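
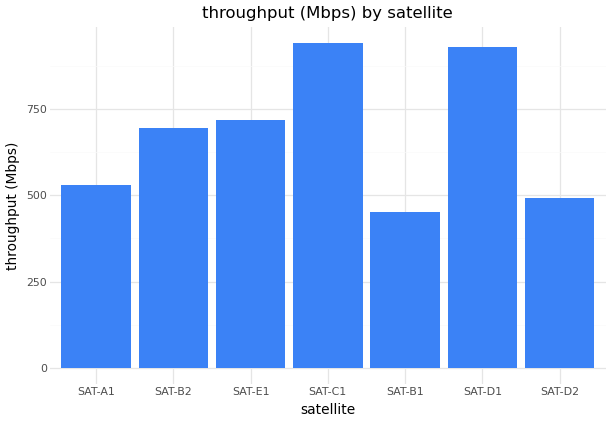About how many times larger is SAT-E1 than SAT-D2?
≈ 1.4×

SAT-E1 ≈ 700, SAT-D2 ≈ 500; 700/500 ≈ 1.4.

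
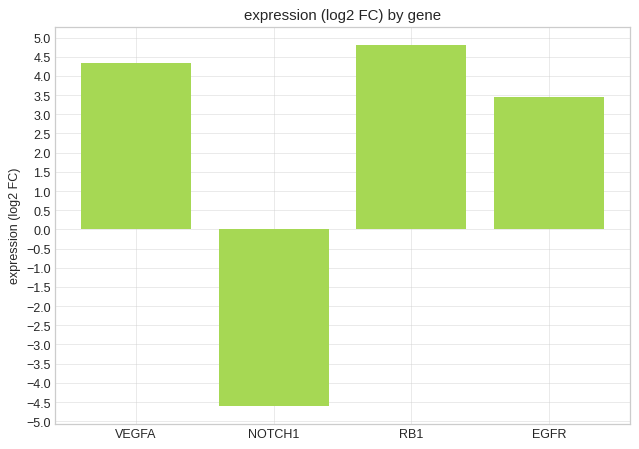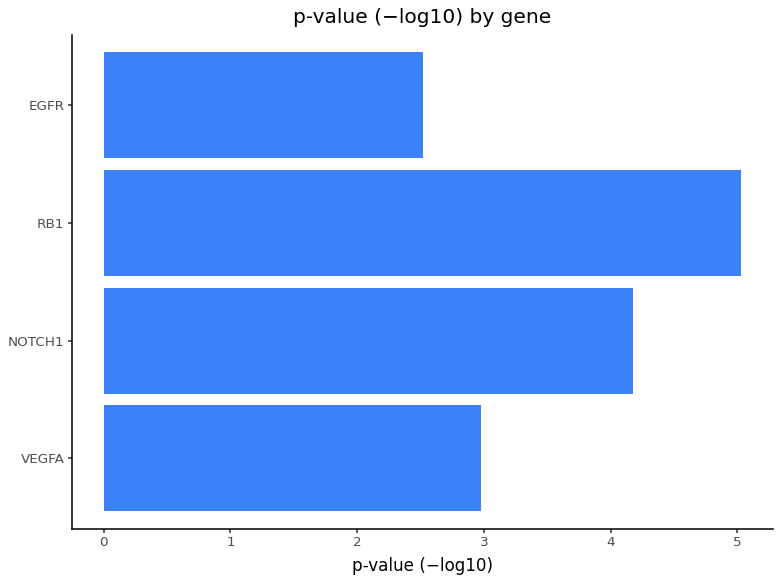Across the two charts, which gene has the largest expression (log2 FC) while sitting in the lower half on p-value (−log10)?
Chart 2 median p-value (−log10) ≈ 3.5; below-median genes: VEGFA, EGFR. Among those, VEGFA has the highest expression (log2 FC) (≈ 4.5).

VEGFA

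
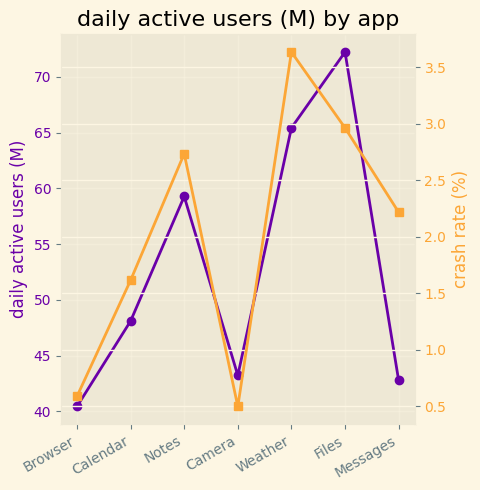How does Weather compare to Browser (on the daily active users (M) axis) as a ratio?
≈ 1.62×

Weather ≈ 65, Browser ≈ 40; 65/40 ≈ 1.62.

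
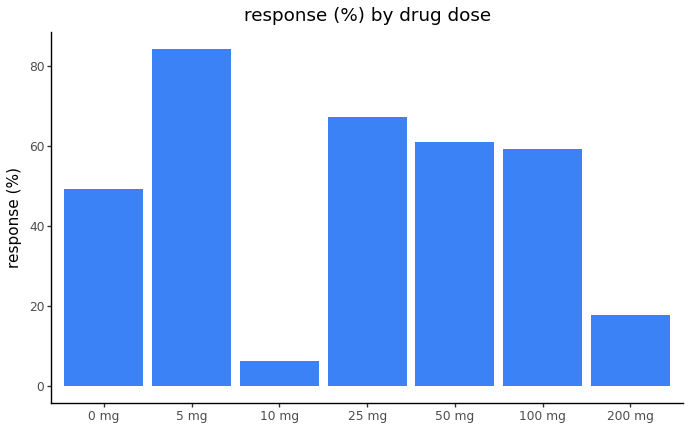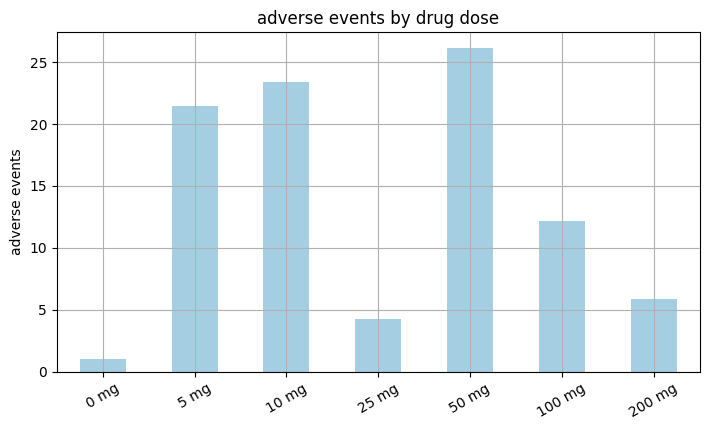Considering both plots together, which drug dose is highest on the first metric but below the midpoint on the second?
Chart 2 median adverse events ≈ 10; below-median drug doses: 0 mg, 25 mg, 200 mg. Among those, 25 mg has the highest response (%) (≈ 70).

25 mg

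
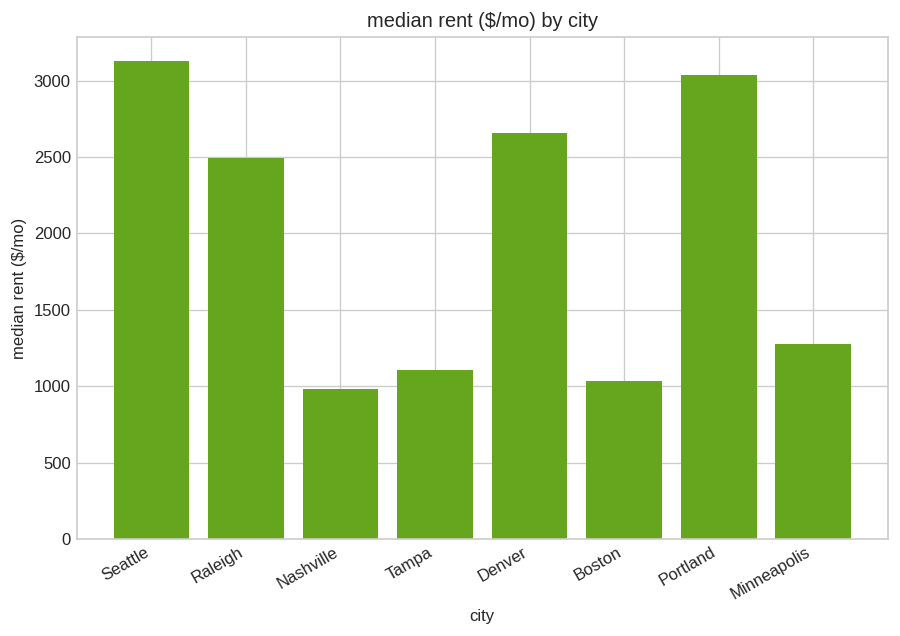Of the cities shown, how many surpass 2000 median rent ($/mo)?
4

Above 2000: Seattle, Raleigh, Denver, Portland.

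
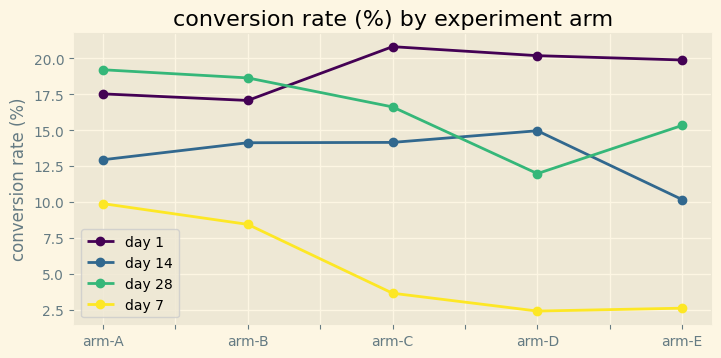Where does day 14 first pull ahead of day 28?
arm-C: day 14 ≈ 14 vs day 28 ≈ 16 (not yet); arm-D: day 14 ≈ 14 vs day 28 ≈ 12 (first crossover).

arm-D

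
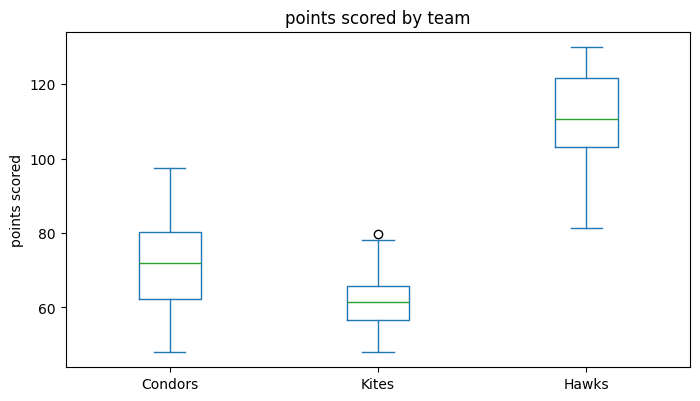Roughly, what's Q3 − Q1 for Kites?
≈ 10

Q3 ≈ 65, Q1 ≈ 55; IQR ≈ 10.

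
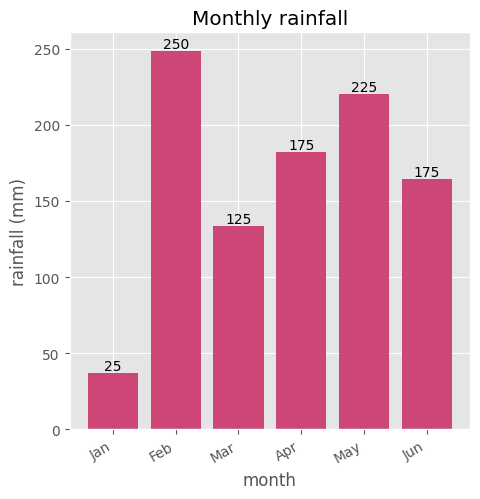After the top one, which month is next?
May

Top 3: Feb ≈ 250, May ≈ 225, Apr ≈ 175.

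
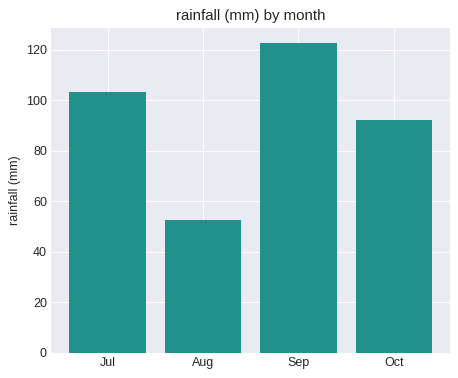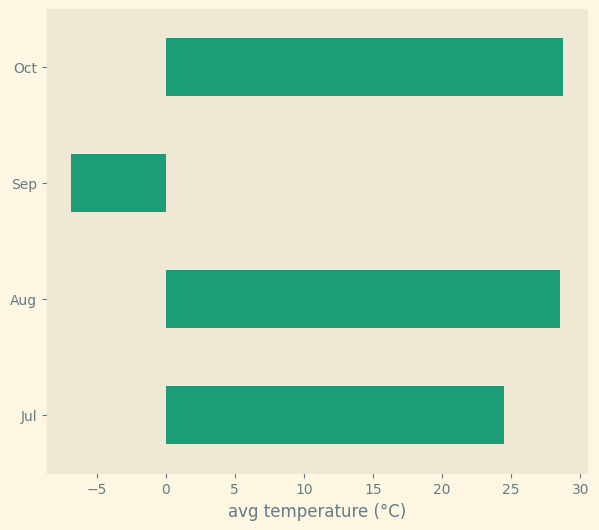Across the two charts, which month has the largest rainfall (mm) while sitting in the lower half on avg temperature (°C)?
Chart 2 median avg temperature (°C) ≈ 25; below-median months: Jul, Sep. Among those, Sep has the highest rainfall (mm) (≈ 120).

Sep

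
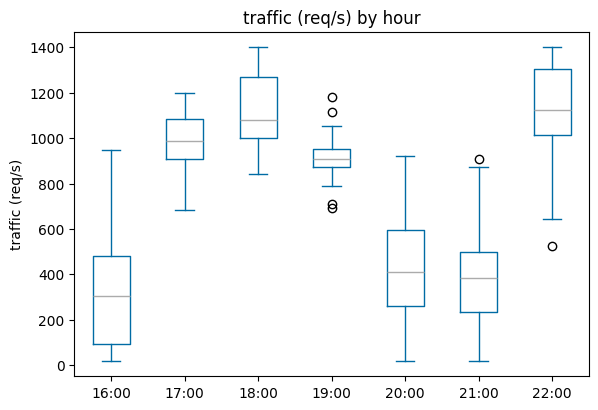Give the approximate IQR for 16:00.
Q3 ≈ 500, Q1 ≈ 100; IQR ≈ 400.

≈ 400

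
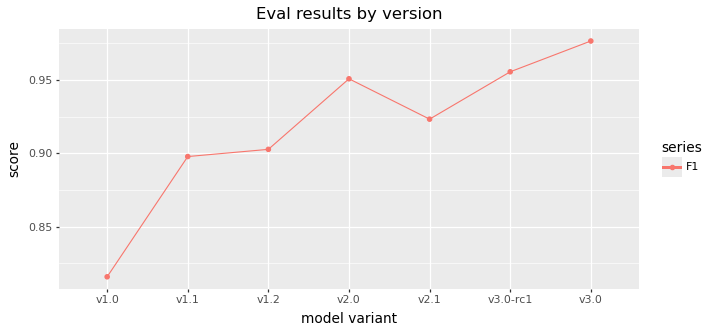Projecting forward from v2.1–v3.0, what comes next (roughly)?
≈ 1.01

Last three: 0.92, 0.96, 0.98 → slope ≈ 0.03/step → next ≈ 1.01.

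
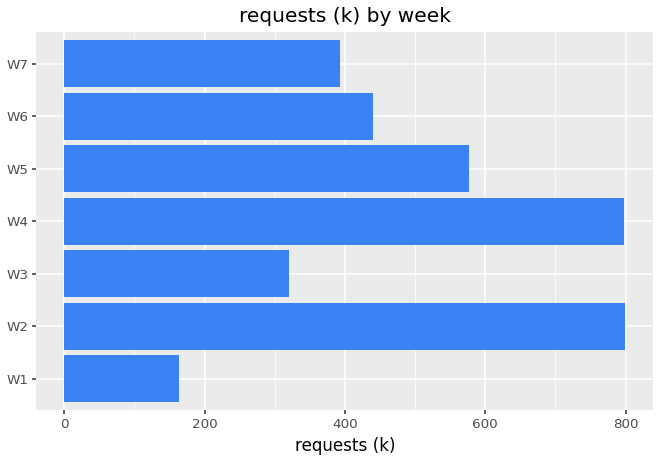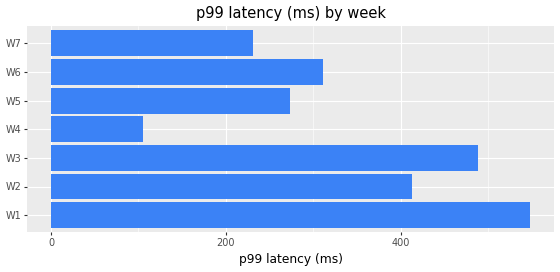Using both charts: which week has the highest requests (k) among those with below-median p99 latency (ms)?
W4

Chart 2 median p99 latency (ms) ≈ 300; below-median weeks: W4, W5, W7. Among those, W4 has the highest requests (k) (≈ 800).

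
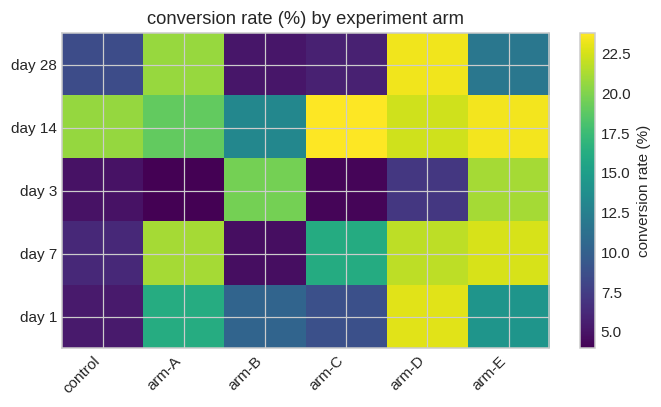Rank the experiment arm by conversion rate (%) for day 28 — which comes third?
arm-E

Top 4 for day 28: arm-D ≈ 24, arm-A ≈ 20, arm-E ≈ 12, control ≈ 8.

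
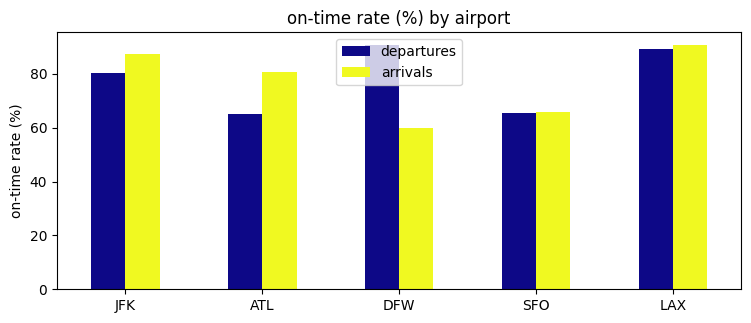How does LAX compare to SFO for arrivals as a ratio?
LAX ≈ 90, SFO ≈ 70; 90/70 ≈ 1.29.

≈ 1.29×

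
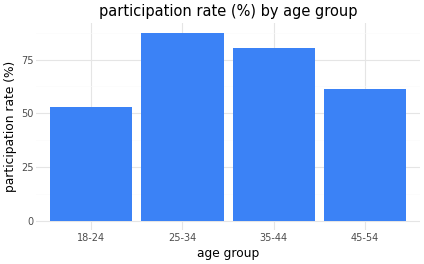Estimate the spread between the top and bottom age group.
≈ 40

Max 25-34 ≈ 90, min 18-24 ≈ 50; range ≈ 40.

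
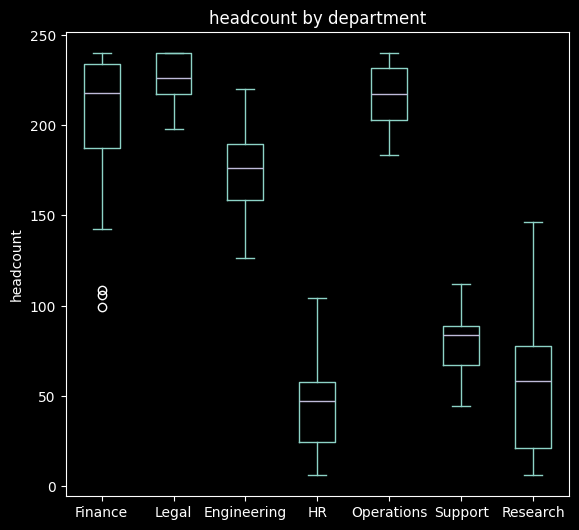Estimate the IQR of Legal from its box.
≈ 20

Q3 ≈ 240, Q1 ≈ 220; IQR ≈ 20.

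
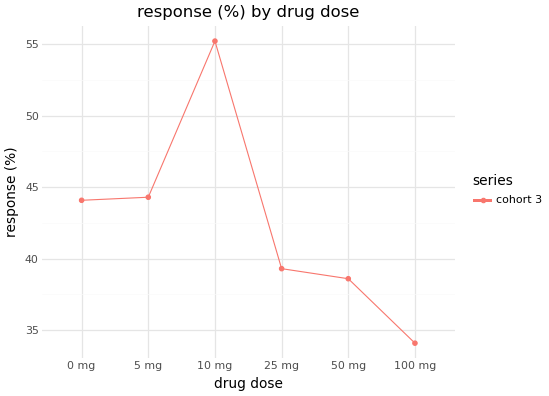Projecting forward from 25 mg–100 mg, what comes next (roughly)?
Last three: 40, 38, 34 → slope ≈ -3/step → next ≈ 31.

≈ 31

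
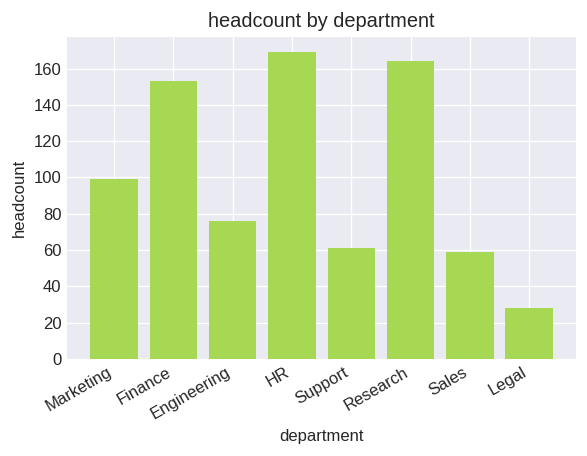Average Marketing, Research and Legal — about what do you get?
(100 + 160 + 20) / 3 ≈ 93.

≈ 93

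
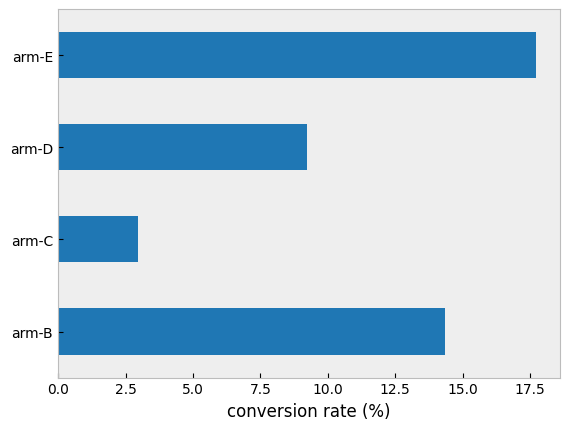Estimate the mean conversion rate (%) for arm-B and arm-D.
(14 + 10) / 2 ≈ 12.

≈ 12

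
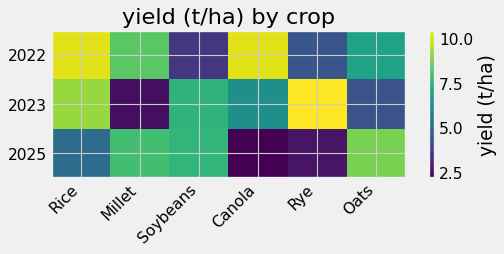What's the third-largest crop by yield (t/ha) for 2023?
Top 4 for 2023: Rye ≈ 10, Rice ≈ 9, Soybeans ≈ 8, Canola ≈ 6.

Soybeans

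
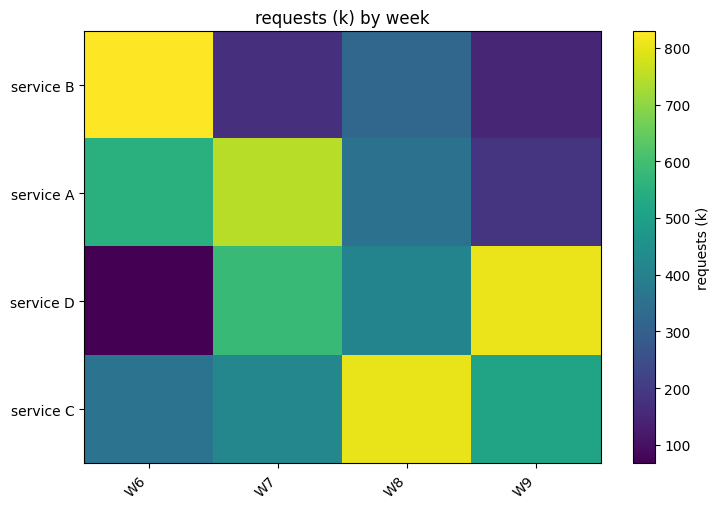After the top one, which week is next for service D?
W7

Top 3 for service D: W9 ≈ 800, W7 ≈ 600, W8 ≈ 400.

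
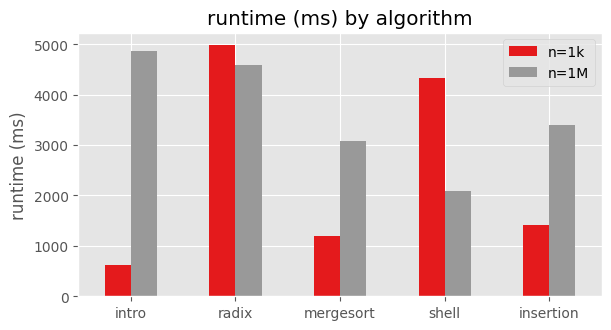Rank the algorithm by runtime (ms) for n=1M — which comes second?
Top 3 for n=1M: intro ≈ 5000, radix ≈ 4500, insertion ≈ 3500.

radix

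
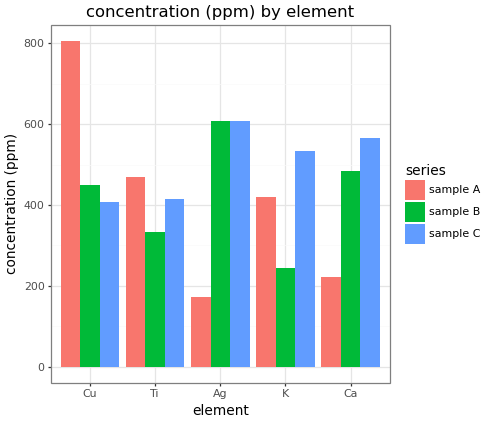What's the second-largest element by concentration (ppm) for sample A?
Top 3 for sample A: Cu ≈ 800, Ti ≈ 500, K ≈ 400.

Ti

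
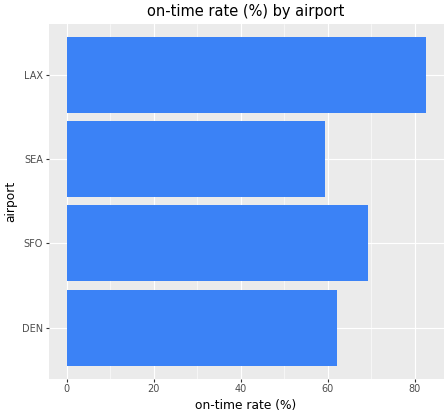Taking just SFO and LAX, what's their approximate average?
≈ 75

(70 + 80) / 2 ≈ 75.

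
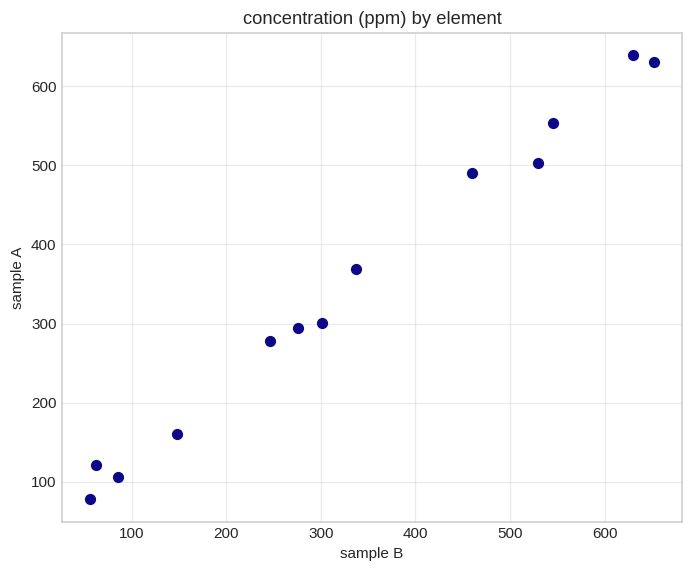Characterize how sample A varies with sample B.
Points are positively correlated; strong (|r| ≈ 1.0).

positive, strong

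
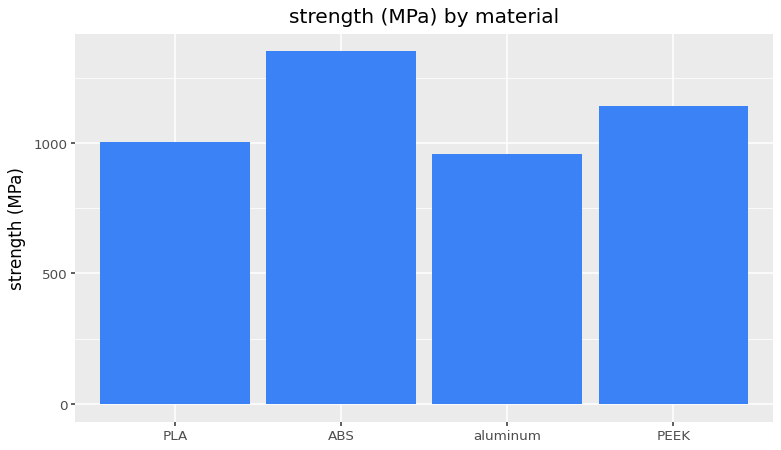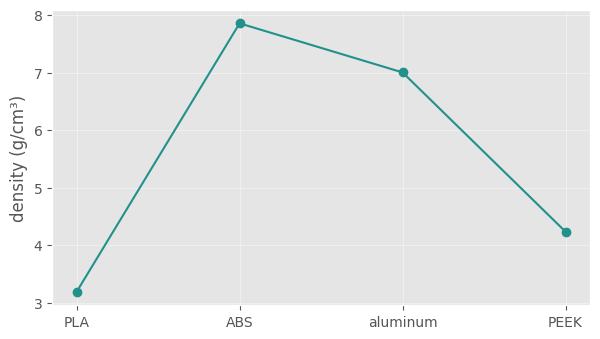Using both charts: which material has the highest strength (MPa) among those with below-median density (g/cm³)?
PEEK

Chart 2 median density (g/cm³) ≈ 6; below-median materials: PLA, PEEK. Among those, PEEK has the highest strength (MPa) (≈ 1200).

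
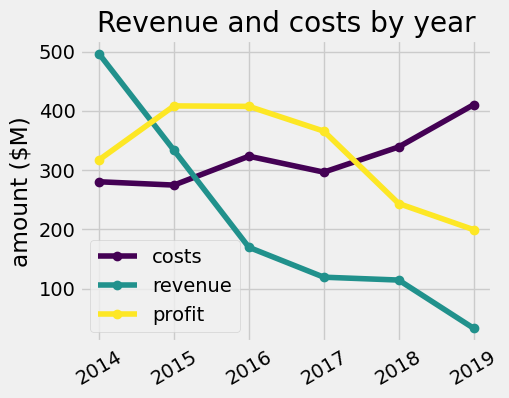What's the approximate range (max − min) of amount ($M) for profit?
≈ 200

Max 2015 ≈ 400, min 2019 ≈ 200; range ≈ 200.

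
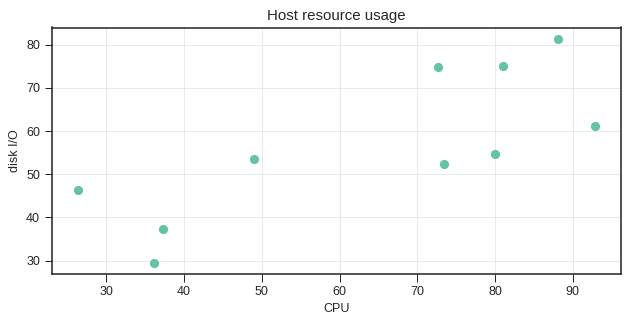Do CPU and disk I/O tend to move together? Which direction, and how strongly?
Points are positively correlated; strong (|r| ≈ 0.8).

positive, strong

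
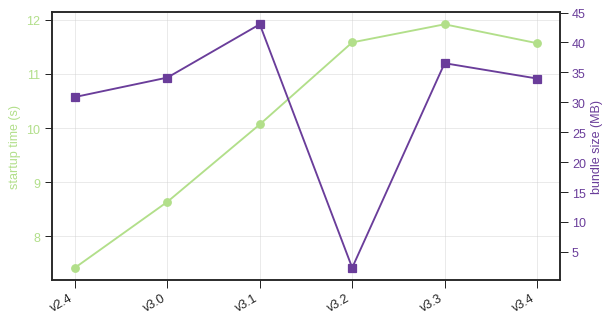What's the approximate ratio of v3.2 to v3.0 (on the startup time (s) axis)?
v3.2 ≈ 11.5, v3.0 ≈ 8.5; 11.5/8.5 ≈ 1.35.

≈ 1.35×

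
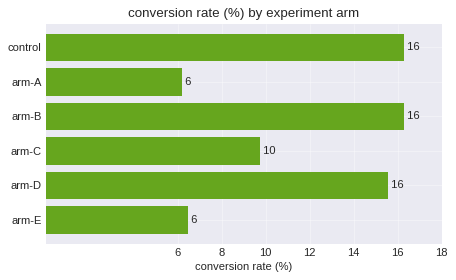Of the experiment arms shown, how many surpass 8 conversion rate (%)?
Above 8: control, arm-B, arm-C, arm-D.

4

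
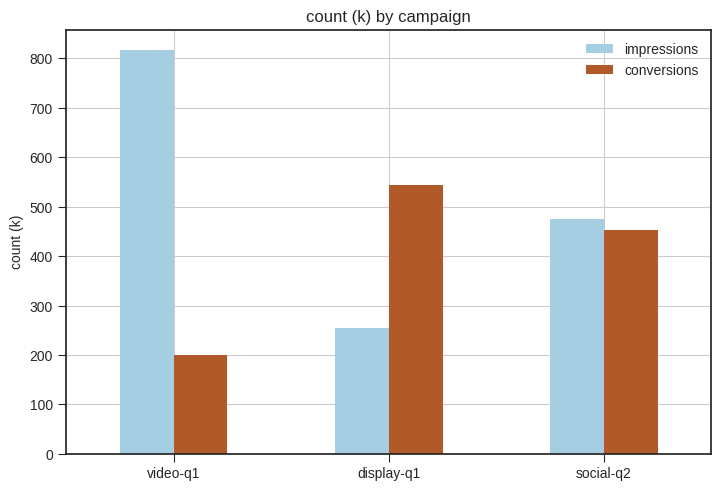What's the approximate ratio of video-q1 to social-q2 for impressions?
≈ 1.6×

video-q1 ≈ 800, social-q2 ≈ 500; 800/500 ≈ 1.6.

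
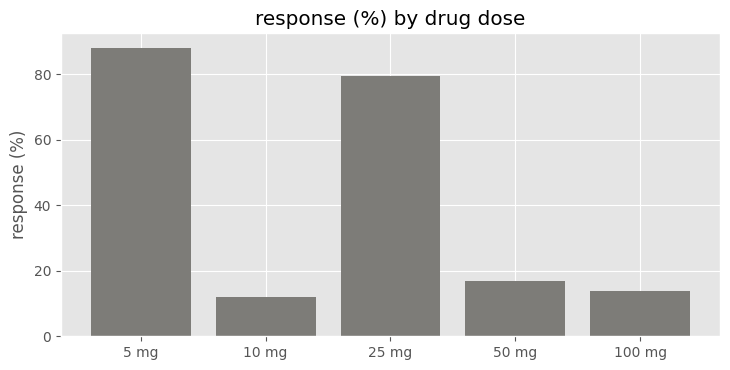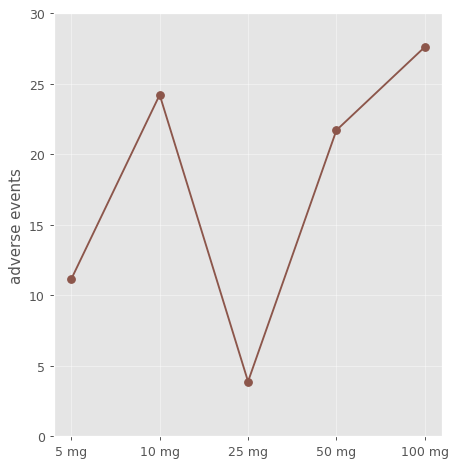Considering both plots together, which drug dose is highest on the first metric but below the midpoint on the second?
Chart 2 median adverse events ≈ 20; below-median drug doses: 5 mg, 25 mg. Among those, 5 mg has the highest response (%) (≈ 90).

5 mg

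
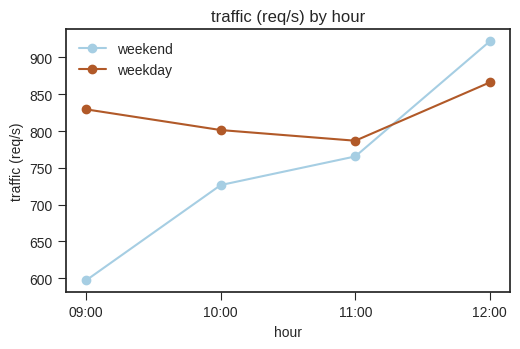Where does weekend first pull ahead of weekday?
12:00

11:00: weekend ≈ 750 vs weekday ≈ 800 (not yet); 12:00: weekend ≈ 900 vs weekday ≈ 850 (first crossover).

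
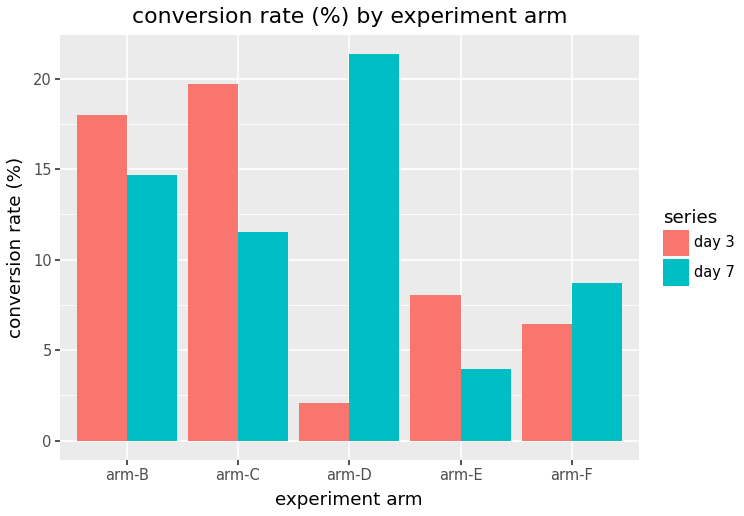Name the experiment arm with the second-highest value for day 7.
arm-B

Top 3 for day 7: arm-D ≈ 22, arm-B ≈ 14, arm-C ≈ 12.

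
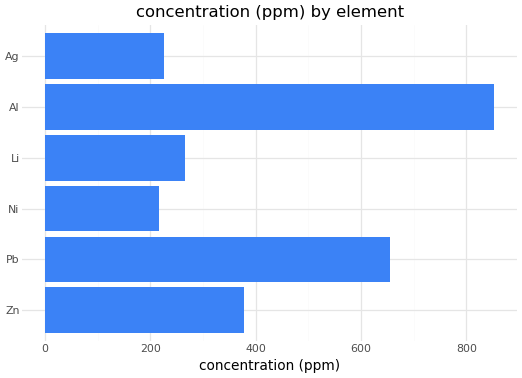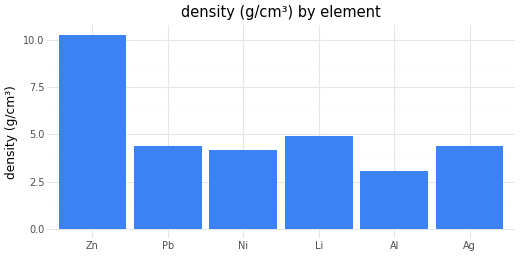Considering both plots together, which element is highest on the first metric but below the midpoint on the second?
Al

Chart 2 median density (g/cm³) ≈ 4; below-median elements: Pb, Ni, Al. Among those, Al has the highest concentration (ppm) (≈ 900).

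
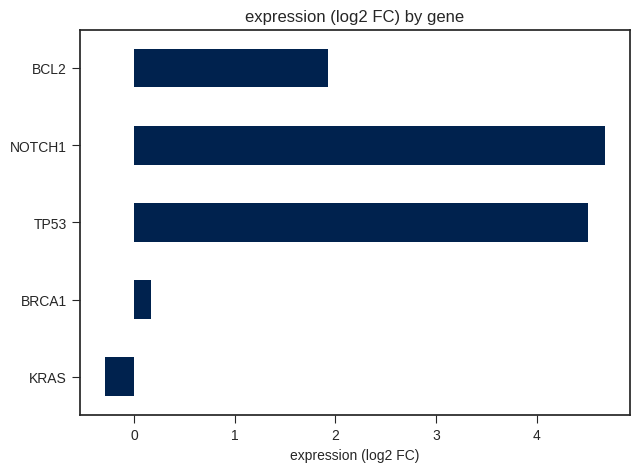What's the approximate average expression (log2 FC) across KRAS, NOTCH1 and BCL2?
≈ 2

(-0.5 + 4.5 + 2.0) / 3 ≈ 2.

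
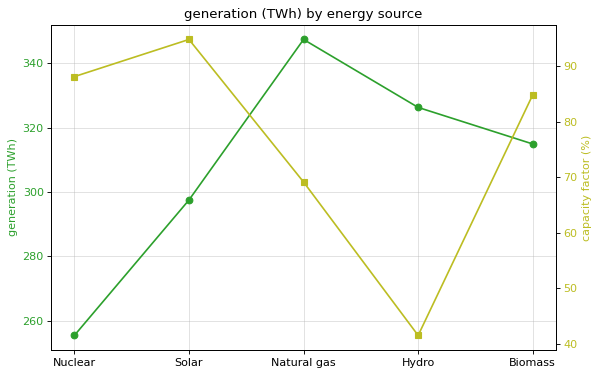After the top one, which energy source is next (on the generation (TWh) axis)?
Hydro

Top 3 (on the generation (TWh) axis): Natural gas ≈ 350, Hydro ≈ 330, Biomass ≈ 310.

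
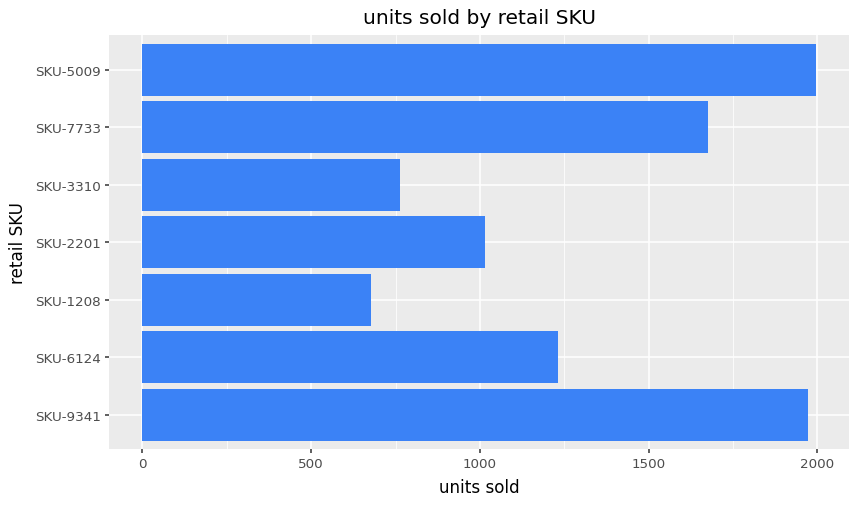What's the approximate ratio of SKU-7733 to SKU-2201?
≈ 1.6×

SKU-7733 ≈ 1600, SKU-2201 ≈ 1000; 1600/1000 ≈ 1.6.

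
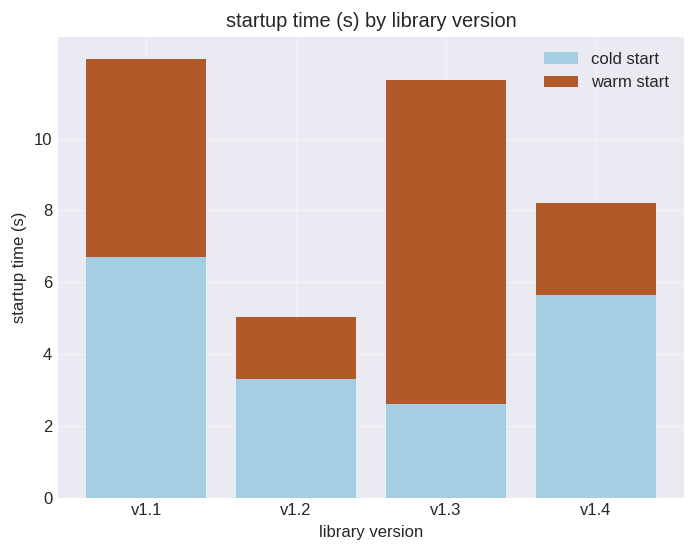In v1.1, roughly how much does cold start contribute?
≈ 6

cold start top ≈ 6, bottom ≈ 0; segment ≈ 6.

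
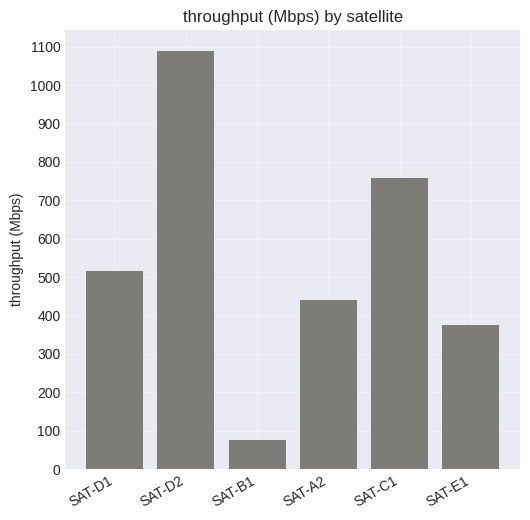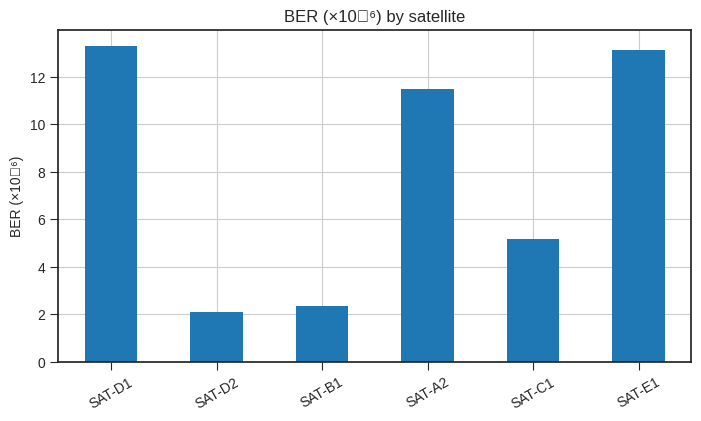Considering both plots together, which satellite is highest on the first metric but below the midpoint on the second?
SAT-D2

Chart 2 median BER (×10⁻⁶) ≈ 8; below-median satellites: SAT-D2, SAT-B1, SAT-C1. Among those, SAT-D2 has the highest throughput (Mbps) (≈ 1100).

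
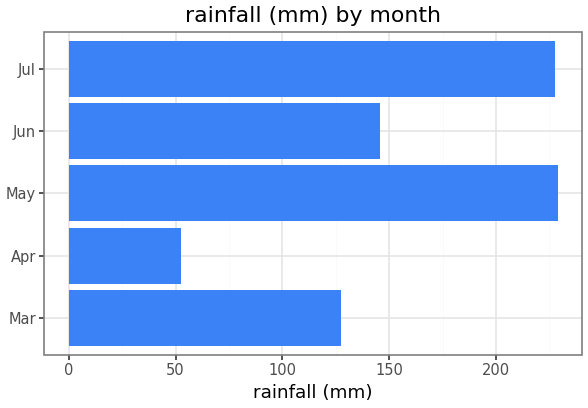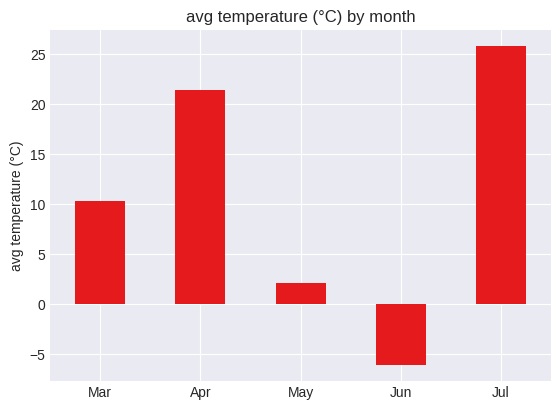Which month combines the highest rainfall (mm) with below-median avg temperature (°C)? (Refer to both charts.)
May

Chart 2 median avg temperature (°C) ≈ 10; below-median months: May, Jun. Among those, May has the highest rainfall (mm) (≈ 225).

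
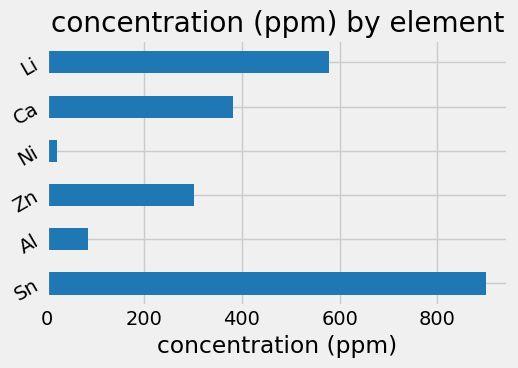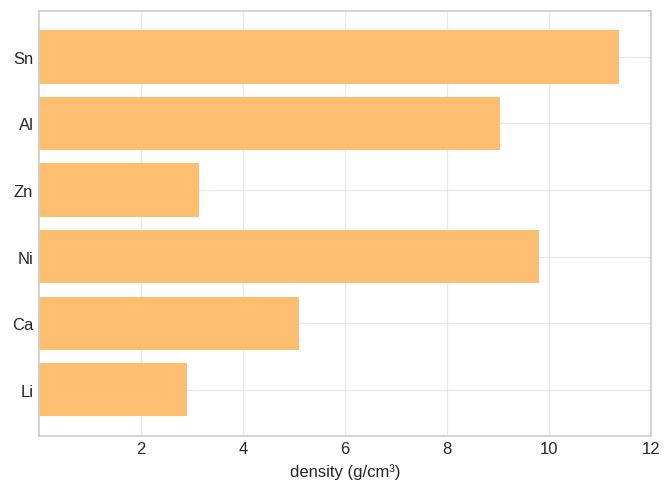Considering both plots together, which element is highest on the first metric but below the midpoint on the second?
Li

Chart 2 median density (g/cm³) ≈ 8; below-median elements: Zn, Ca, Li. Among those, Li has the highest concentration (ppm) (≈ 600).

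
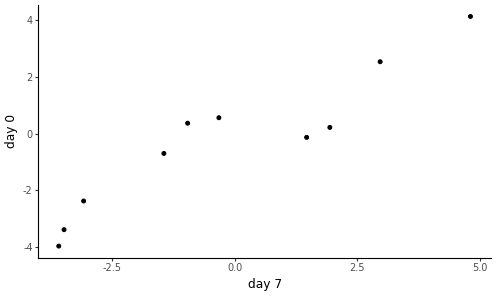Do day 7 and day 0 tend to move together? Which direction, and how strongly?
Points are positively correlated; strong (|r| ≈ 0.9).

positive, strong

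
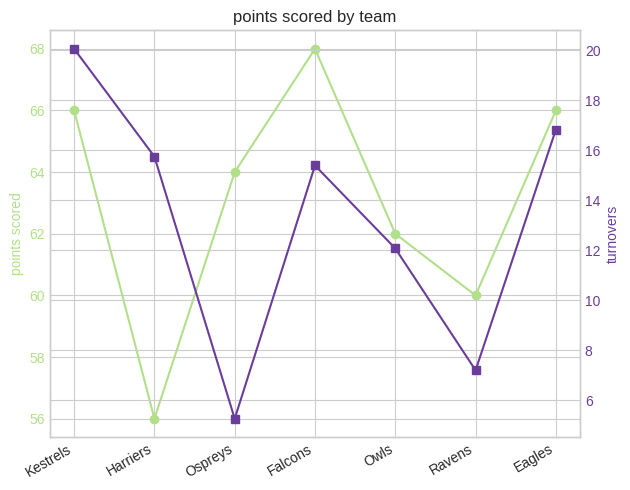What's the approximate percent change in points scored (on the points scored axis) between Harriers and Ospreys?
≈ +14.3%

Harriers ≈ 56, Ospreys ≈ 64; (64 − 56) / 56 ≈ +14.3%.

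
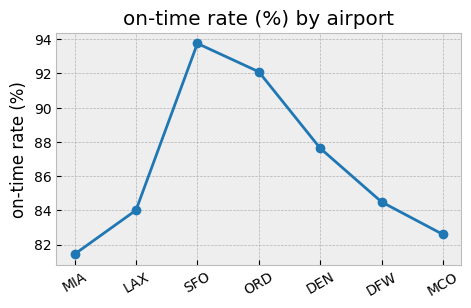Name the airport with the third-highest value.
Top 4: SFO ≈ 94, ORD ≈ 92, DEN ≈ 88, DFW ≈ 84.

DEN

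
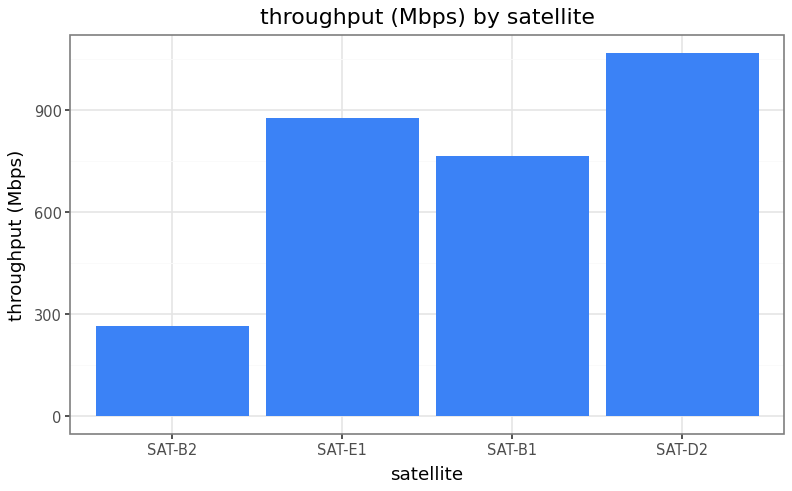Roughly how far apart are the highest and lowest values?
≈ 800

Max SAT-D2 ≈ 1100, min SAT-B2 ≈ 300; range ≈ 800.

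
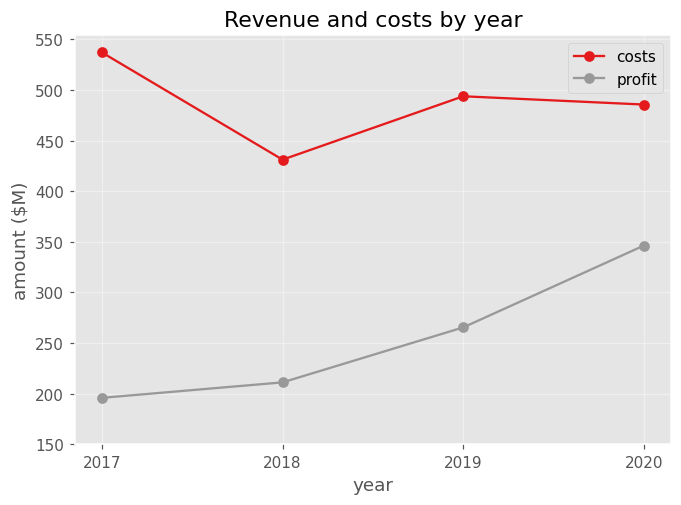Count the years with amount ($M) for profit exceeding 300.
1

Above 300: 2020.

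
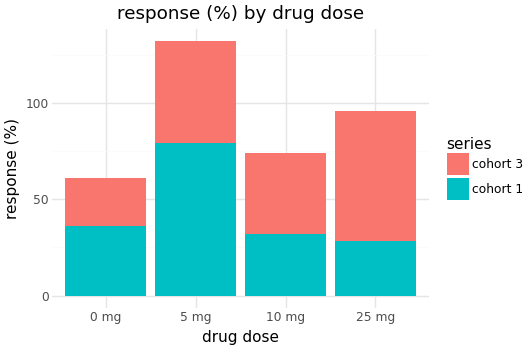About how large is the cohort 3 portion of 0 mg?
≈ 20

cohort 3 top ≈ 60, bottom ≈ 40; segment ≈ 20.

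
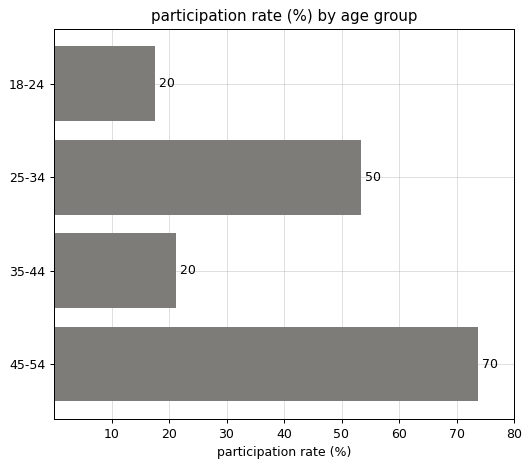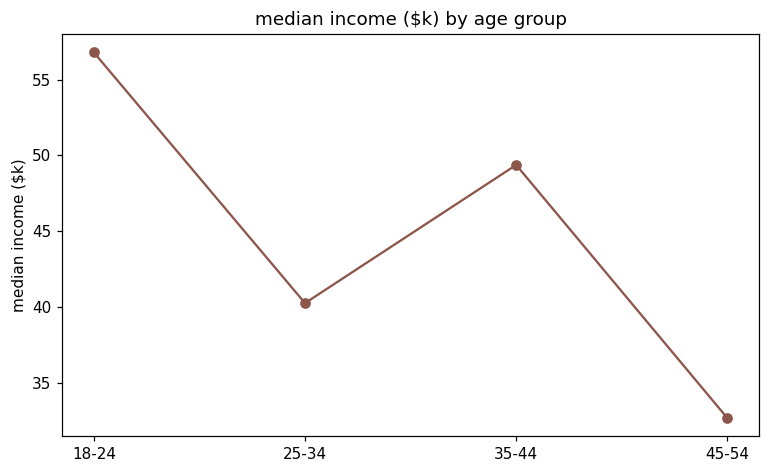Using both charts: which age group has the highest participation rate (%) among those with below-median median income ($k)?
45-54

Chart 2 median median income ($k) ≈ 40; below-median age groups: 25-34, 45-54. Among those, 45-54 has the highest participation rate (%) (≈ 70).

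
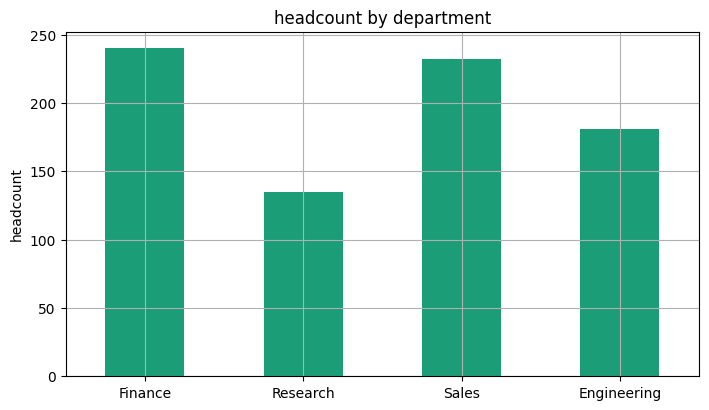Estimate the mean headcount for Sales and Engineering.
(240 + 180) / 2 ≈ 210.

≈ 210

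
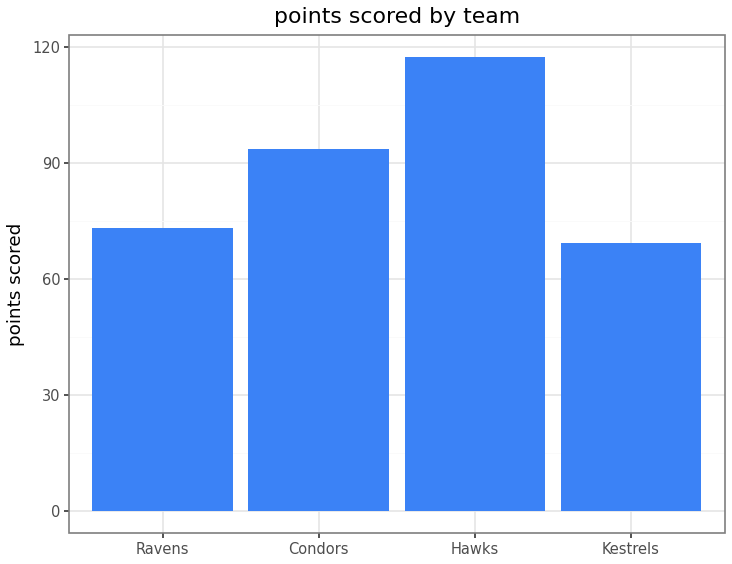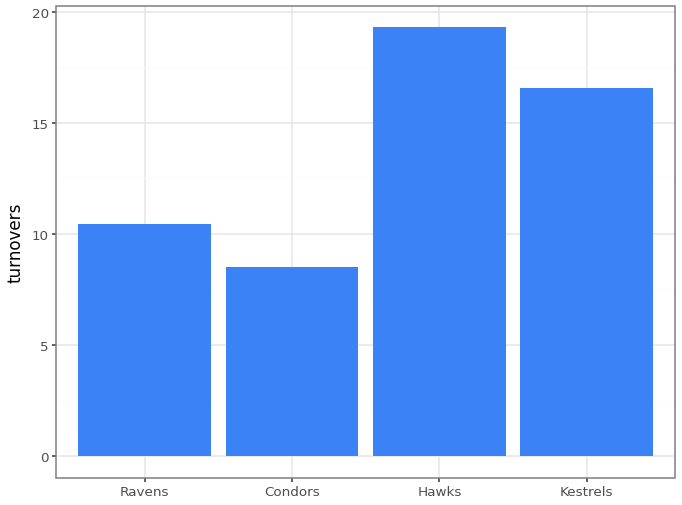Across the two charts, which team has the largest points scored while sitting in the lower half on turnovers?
Chart 2 median turnovers ≈ 14; below-median teams: Ravens, Condors. Among those, Condors has the highest points scored (≈ 100).

Condors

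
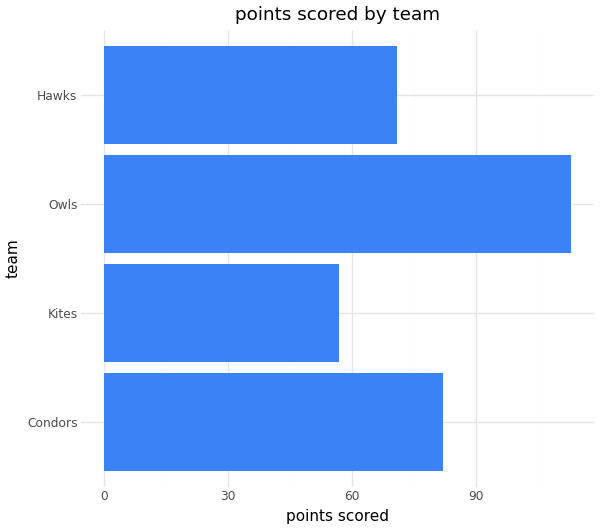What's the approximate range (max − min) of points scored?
≈ 50

Max Owls ≈ 110, min Kites ≈ 60; range ≈ 50.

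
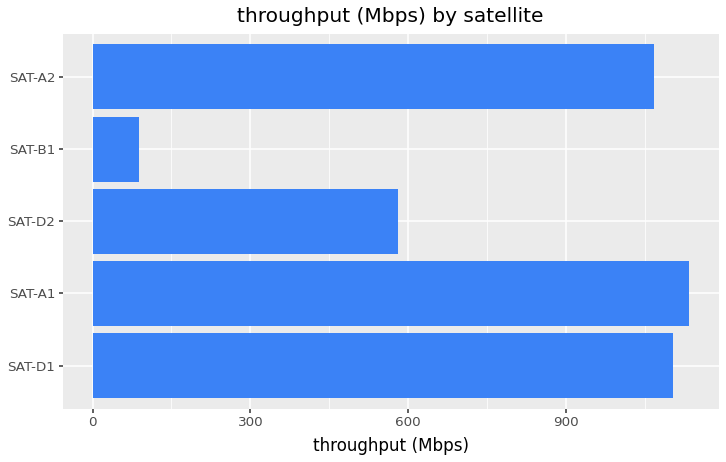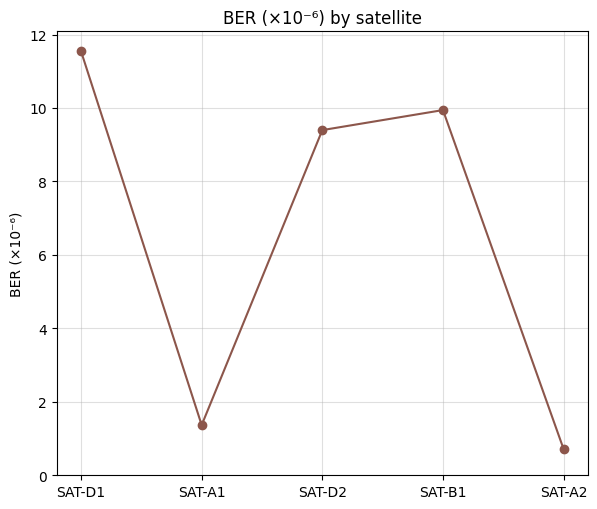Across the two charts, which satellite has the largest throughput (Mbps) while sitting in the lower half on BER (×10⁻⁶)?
SAT-A1

Chart 2 median BER (×10⁻⁶) ≈ 10; below-median satellites: SAT-A1, SAT-A2. Among those, SAT-A1 has the highest throughput (Mbps) (≈ 1200).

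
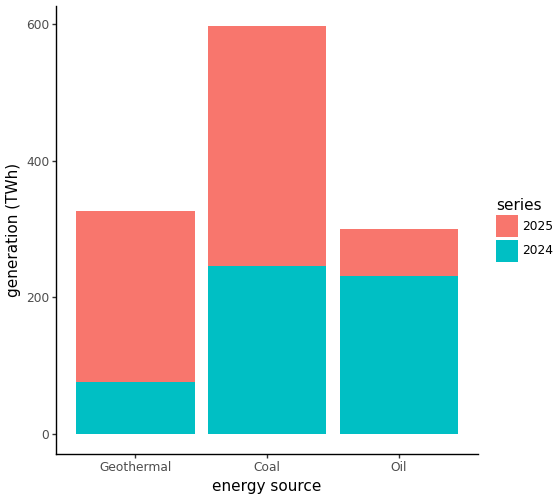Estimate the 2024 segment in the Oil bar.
≈ 250

2024 top ≈ 250, bottom ≈ 0; segment ≈ 250.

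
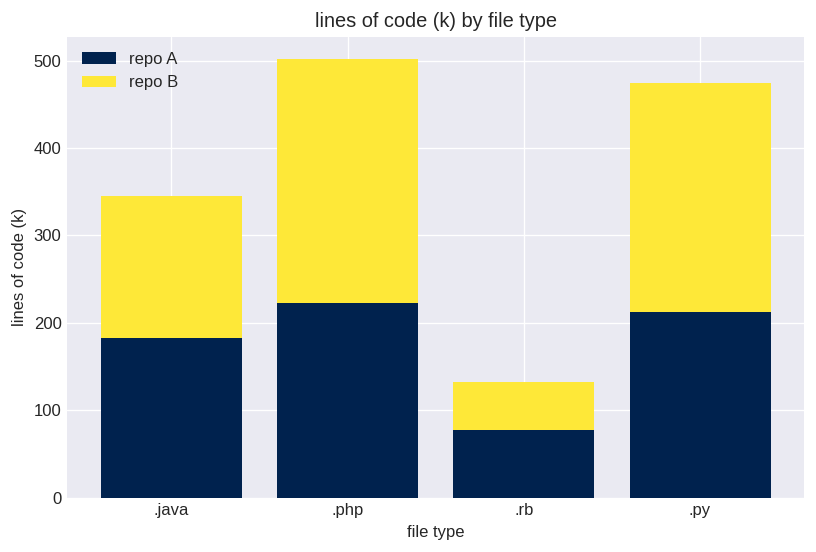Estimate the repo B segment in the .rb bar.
repo B top ≈ 150, bottom ≈ 100; segment ≈ 50.

≈ 50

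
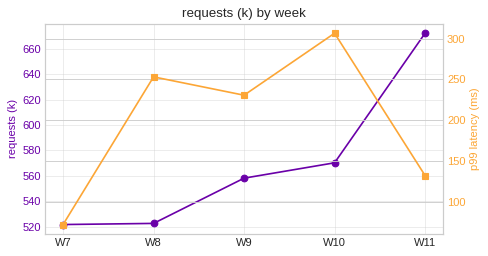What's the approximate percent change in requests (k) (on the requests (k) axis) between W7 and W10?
≈ +11.5%

W7 ≈ 520, W10 ≈ 580; (580 − 520) / 520 ≈ +11.5%.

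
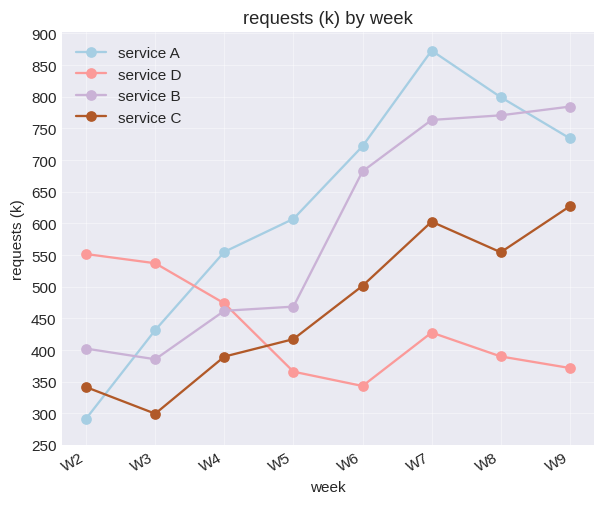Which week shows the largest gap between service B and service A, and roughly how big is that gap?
W5: service B ≈ 450, service A ≈ 600 → gap ≈ 150. Next-largest (W2) is only ≈ 100.

W5, ≈ 150 k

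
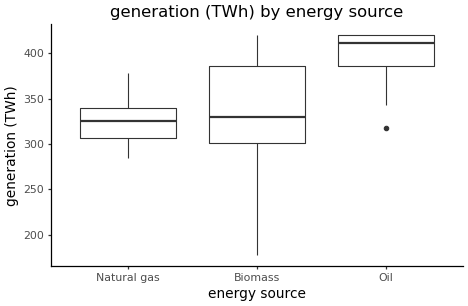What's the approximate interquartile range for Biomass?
≈ 90

Q3 ≈ 390, Q1 ≈ 300; IQR ≈ 90.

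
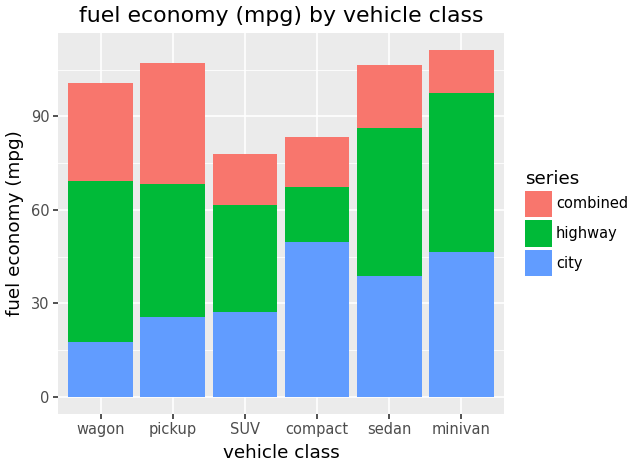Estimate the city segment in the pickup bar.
city top ≈ 30, bottom ≈ 0; segment ≈ 30.

≈ 30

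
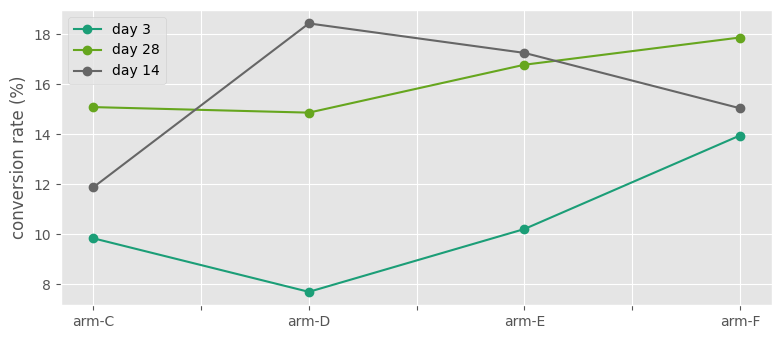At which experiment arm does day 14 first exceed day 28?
arm-D

arm-C: day 14 ≈ 12 vs day 28 ≈ 15 (not yet); arm-D: day 14 ≈ 18 vs day 28 ≈ 15 (first crossover).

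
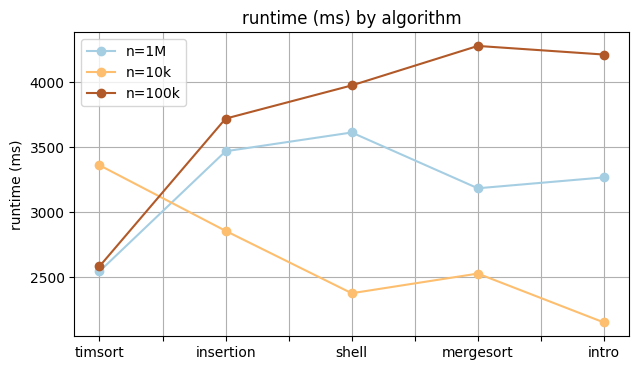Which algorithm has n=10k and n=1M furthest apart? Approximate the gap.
shell: n=10k ≈ 2400, n=1M ≈ 3600 → gap ≈ 1200. Next-largest (intro) is only ≈ 1000.

shell, ≈ 1200 ms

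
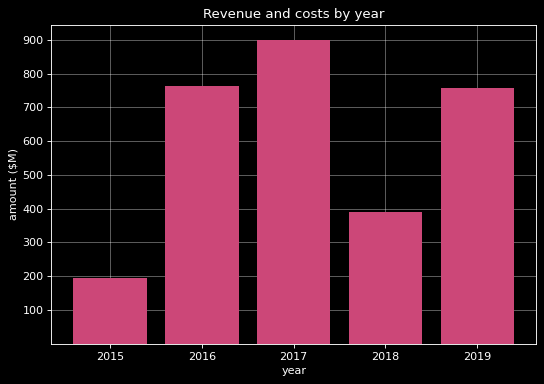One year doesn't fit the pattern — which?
2015

2015 ≈ 200; the rest sit between ≈ 400 and ≈ 900.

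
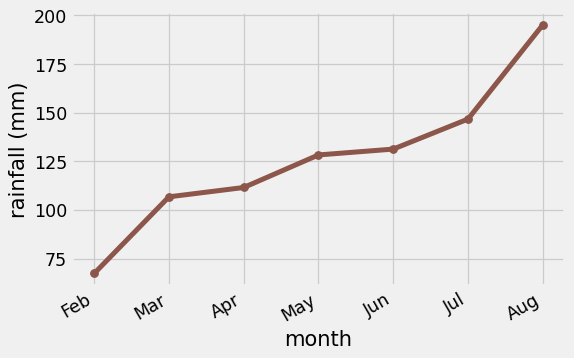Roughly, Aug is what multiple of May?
Aug ≈ 200, May ≈ 120; 200/120 ≈ 1.67.

≈ 1.67×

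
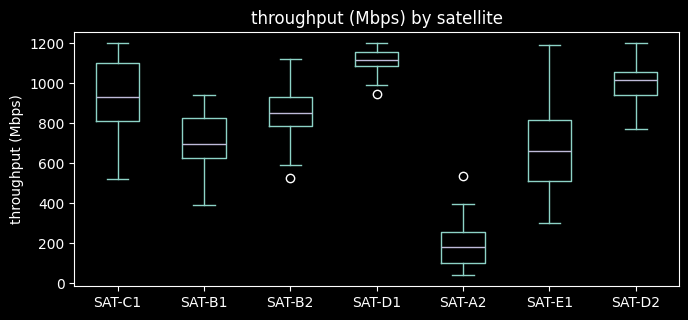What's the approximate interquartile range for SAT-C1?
≈ 300

Q3 ≈ 1100, Q1 ≈ 800; IQR ≈ 300.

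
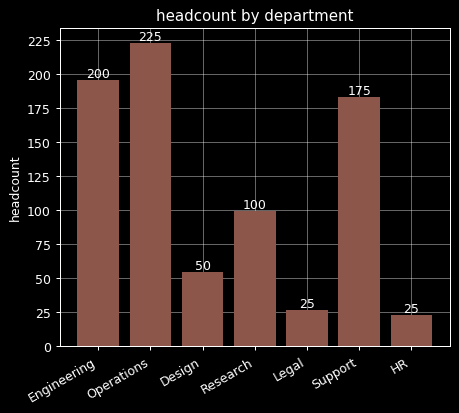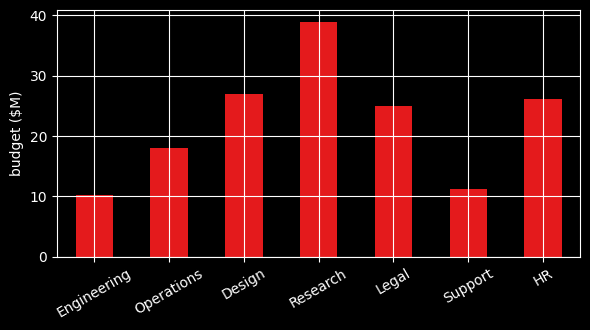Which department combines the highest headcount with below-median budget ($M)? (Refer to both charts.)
Operations

Chart 2 median budget ($M) ≈ 25; below-median departments: Engineering, Operations, Support. Among those, Operations has the highest headcount (≈ 225).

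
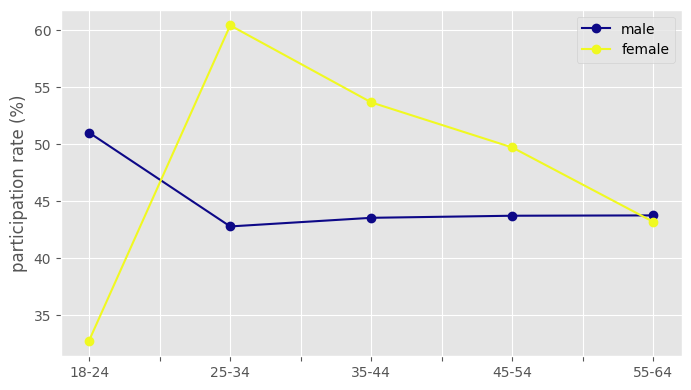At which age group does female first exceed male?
18-24: female ≈ 35 vs male ≈ 50 (not yet); 25-34: female ≈ 60 vs male ≈ 45 (first crossover).

25-34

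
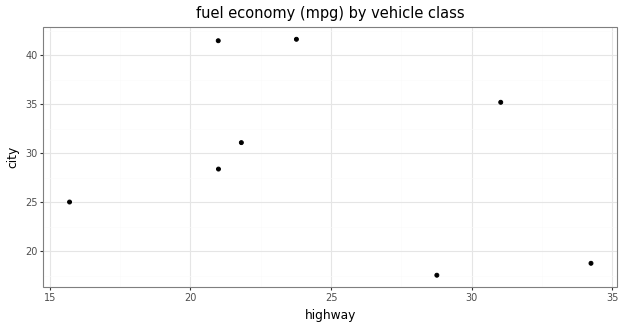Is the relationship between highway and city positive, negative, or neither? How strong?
negative, weak

Points are negatively correlated; weak (|r| ≈ 0.3).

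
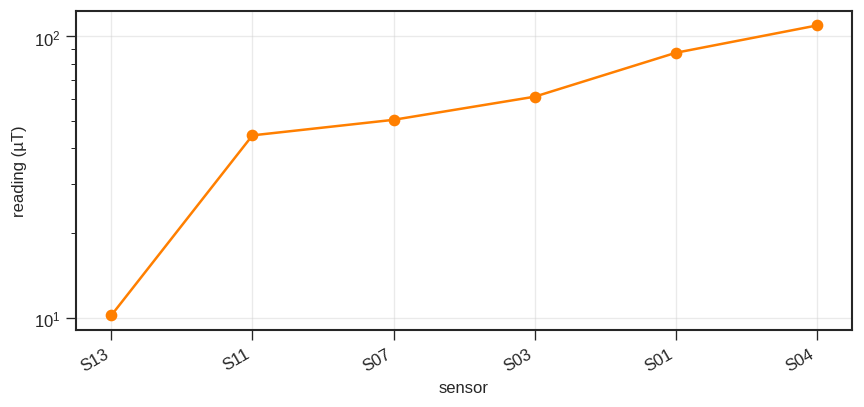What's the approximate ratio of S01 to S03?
S01 ≈ 90, S03 ≈ 60; 90/60 ≈ 1.5.

≈ 1.5×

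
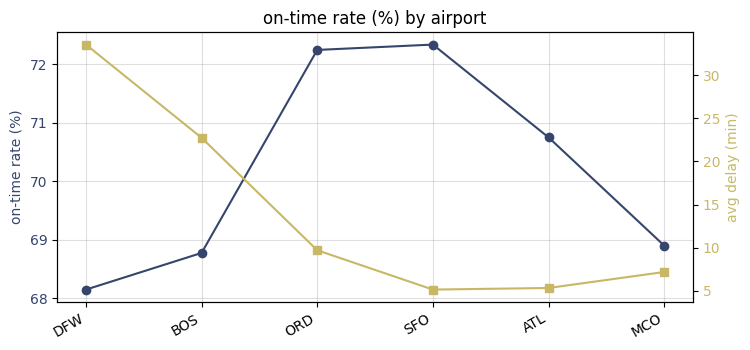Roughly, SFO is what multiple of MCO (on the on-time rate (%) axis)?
SFO ≈ 72.5, MCO ≈ 69.0; 72.5/69.0 ≈ 1.05.

≈ 1.05×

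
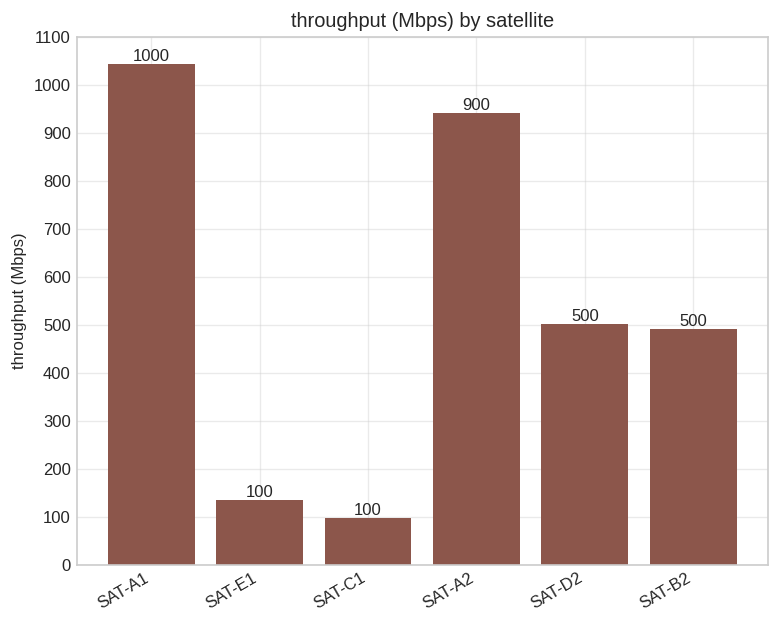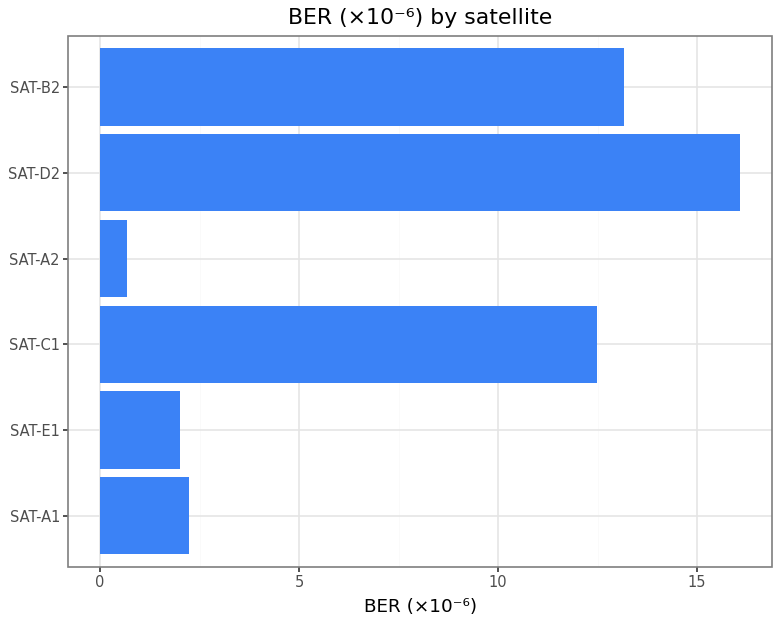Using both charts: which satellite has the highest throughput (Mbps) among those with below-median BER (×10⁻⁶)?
Chart 2 median BER (×10⁻⁶) ≈ 8; below-median satellites: SAT-A1, SAT-E1, SAT-A2. Among those, SAT-A1 has the highest throughput (Mbps) (≈ 1000).

SAT-A1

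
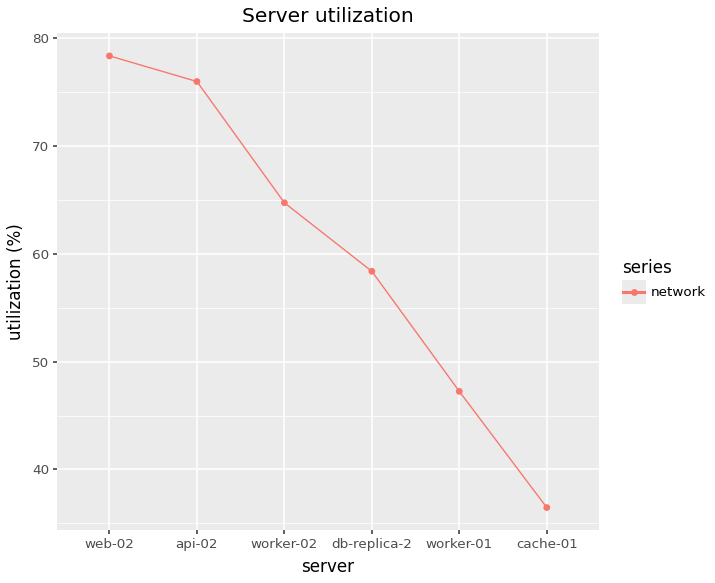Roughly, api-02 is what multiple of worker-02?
api-02 ≈ 75, worker-02 ≈ 65; 75/65 ≈ 1.15.

≈ 1.15×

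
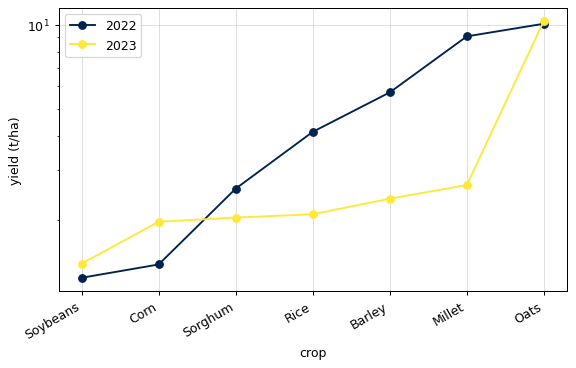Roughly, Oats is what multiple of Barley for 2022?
Oats ≈ 10, Barley ≈ 6; 10/6 ≈ 1.67.

≈ 1.67×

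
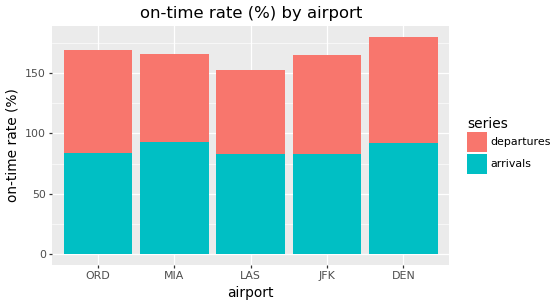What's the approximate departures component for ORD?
≈ 80

departures top ≈ 160, bottom ≈ 80; segment ≈ 80.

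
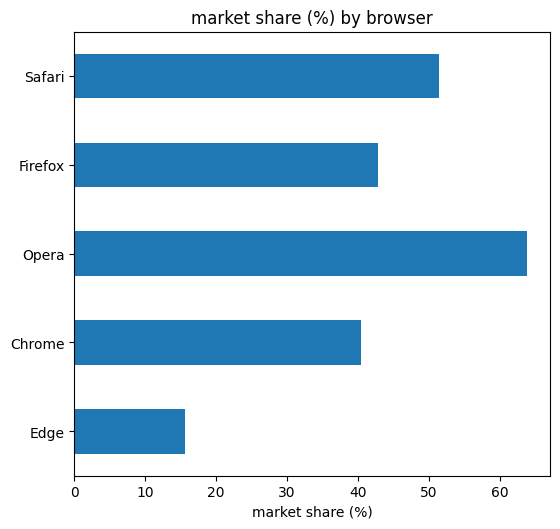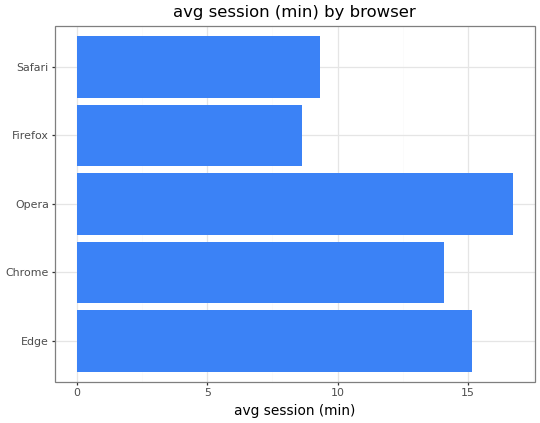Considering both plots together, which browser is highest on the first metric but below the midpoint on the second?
Chart 2 median avg session (min) ≈ 14; below-median browsers: Firefox, Safari. Among those, Safari has the highest market share (%) (≈ 50).

Safari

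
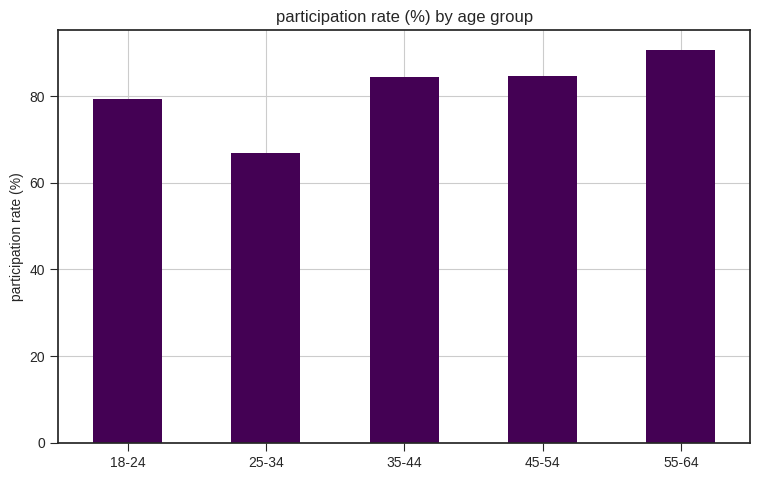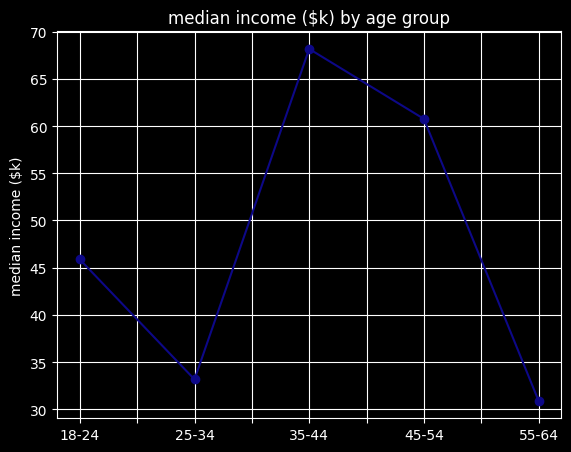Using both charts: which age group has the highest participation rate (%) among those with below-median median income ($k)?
Chart 2 median median income ($k) ≈ 50; below-median age groups: 25-34, 55-64. Among those, 55-64 has the highest participation rate (%) (≈ 90).

55-64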